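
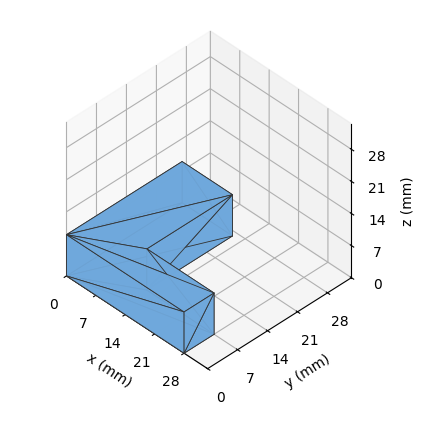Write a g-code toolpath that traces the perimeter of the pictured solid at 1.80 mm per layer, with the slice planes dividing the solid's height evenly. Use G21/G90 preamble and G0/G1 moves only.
Reading the render: the shape is an L-shaped prism: outer 28 × 27 mm, arm thicknesses ≈ 7 mm (horizontal) and 12 mm (vertical), extruded 9 mm in z (dimensions read to the nearest mm from the axis ticks). For the g-code, the solid's height is divided into equal slices at the stated Δz and each level perimeter traced with G1 moves after a G0 lift.

; perimeter-only toolpath
G21 ; units = mm
G90 ; absolute positioning
G28 ; home
; layer 1
G0 Z1.80
G0 X0.00 Y0.00
G1 X28.00 Y0.00
G1 X28.00 Y7.00
G1 X12.00 Y7.00
G1 X12.00 Y27.00
G1 X0.00 Y27.00
G1 X0.00 Y0.00
; layer 2
G0 Z3.60
G0 X0.00 Y0.00
G1 X28.00 Y0.00
G1 X28.00 Y7.00
G1 X12.00 Y7.00
G1 X12.00 Y27.00
G1 X0.00 Y27.00
G1 X0.00 Y0.00
; layer 3
G0 Z5.40
G0 X0.00 Y0.00
G1 X28.00 Y0.00
G1 X28.00 Y7.00
G1 X12.00 Y7.00
G1 X12.00 Y27.00
G1 X0.00 Y27.00
G1 X0.00 Y0.00
; layer 4
G0 Z7.20
G0 X0.00 Y0.00
G1 X28.00 Y0.00
G1 X28.00 Y7.00
G1 X12.00 Y7.00
G1 X12.00 Y27.00
G1 X0.00 Y27.00
G1 X0.00 Y0.00
; layer 5
G0 Z9.00
G0 X0.00 Y0.00
G1 X28.00 Y0.00
G1 X28.00 Y7.00
G1 X12.00 Y7.00
G1 X12.00 Y27.00
G1 X0.00 Y27.00
G1 X0.00 Y0.00
M2 ; end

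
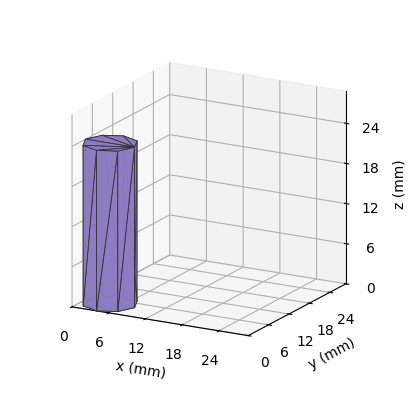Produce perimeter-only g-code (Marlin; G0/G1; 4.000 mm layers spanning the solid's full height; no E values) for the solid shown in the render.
Reading the render: the shape is a regular 8-sided prism (a cylinder approximated with 8 flat sides), circumscribed radius ≈ 4 mm, height ≈ 24 mm (dimensions read to the nearest mm from the axis ticks). For the g-code, the solid's height is divided into equal slices at the stated Δz and each level perimeter traced with G1 moves after a G0 lift.

; perimeter-only toolpath
G21 ; units = mm
G90 ; absolute positioning
G28 ; home
; layer 1
G0 Z4.000
G0 X8.000 Y4.000
G1 X6.828 Y6.828
G1 X4.000 Y8.000
G1 X1.172 Y6.828
G1 X0.000 Y4.000
G1 X1.172 Y1.172
G1 X4.000 Y0.000
G1 X6.828 Y1.172
G1 X8.000 Y4.000
; layer 2
G0 Z8.000
G0 X8.000 Y4.000
G1 X6.828 Y6.828
G1 X4.000 Y8.000
G1 X1.172 Y6.828
G1 X0.000 Y4.000
G1 X1.172 Y1.172
G1 X4.000 Y0.000
G1 X6.828 Y1.172
G1 X8.000 Y4.000
; layer 3
G0 Z12.000
G0 X8.000 Y4.000
G1 X6.828 Y6.828
G1 X4.000 Y8.000
G1 X1.172 Y6.828
G1 X0.000 Y4.000
G1 X1.172 Y1.172
G1 X4.000 Y0.000
G1 X6.828 Y1.172
G1 X8.000 Y4.000
; layer 4
G0 Z16.000
G0 X8.000 Y4.000
G1 X6.828 Y6.828
G1 X4.000 Y8.000
G1 X1.172 Y6.828
G1 X0.000 Y4.000
G1 X1.172 Y1.172
G1 X4.000 Y0.000
G1 X6.828 Y1.172
G1 X8.000 Y4.000
; layer 5
G0 Z20.000
G0 X8.000 Y4.000
G1 X6.828 Y6.828
G1 X4.000 Y8.000
G1 X1.172 Y6.828
G1 X0.000 Y4.000
G1 X1.172 Y1.172
G1 X4.000 Y0.000
G1 X6.828 Y1.172
G1 X8.000 Y4.000
; layer 6
G0 Z24.000
G0 X8.000 Y4.000
G1 X6.828 Y6.828
G1 X4.000 Y8.000
G1 X1.172 Y6.828
G1 X0.000 Y4.000
G1 X1.172 Y1.172
G1 X4.000 Y0.000
G1 X6.828 Y1.172
G1 X8.000 Y4.000
M2 ; end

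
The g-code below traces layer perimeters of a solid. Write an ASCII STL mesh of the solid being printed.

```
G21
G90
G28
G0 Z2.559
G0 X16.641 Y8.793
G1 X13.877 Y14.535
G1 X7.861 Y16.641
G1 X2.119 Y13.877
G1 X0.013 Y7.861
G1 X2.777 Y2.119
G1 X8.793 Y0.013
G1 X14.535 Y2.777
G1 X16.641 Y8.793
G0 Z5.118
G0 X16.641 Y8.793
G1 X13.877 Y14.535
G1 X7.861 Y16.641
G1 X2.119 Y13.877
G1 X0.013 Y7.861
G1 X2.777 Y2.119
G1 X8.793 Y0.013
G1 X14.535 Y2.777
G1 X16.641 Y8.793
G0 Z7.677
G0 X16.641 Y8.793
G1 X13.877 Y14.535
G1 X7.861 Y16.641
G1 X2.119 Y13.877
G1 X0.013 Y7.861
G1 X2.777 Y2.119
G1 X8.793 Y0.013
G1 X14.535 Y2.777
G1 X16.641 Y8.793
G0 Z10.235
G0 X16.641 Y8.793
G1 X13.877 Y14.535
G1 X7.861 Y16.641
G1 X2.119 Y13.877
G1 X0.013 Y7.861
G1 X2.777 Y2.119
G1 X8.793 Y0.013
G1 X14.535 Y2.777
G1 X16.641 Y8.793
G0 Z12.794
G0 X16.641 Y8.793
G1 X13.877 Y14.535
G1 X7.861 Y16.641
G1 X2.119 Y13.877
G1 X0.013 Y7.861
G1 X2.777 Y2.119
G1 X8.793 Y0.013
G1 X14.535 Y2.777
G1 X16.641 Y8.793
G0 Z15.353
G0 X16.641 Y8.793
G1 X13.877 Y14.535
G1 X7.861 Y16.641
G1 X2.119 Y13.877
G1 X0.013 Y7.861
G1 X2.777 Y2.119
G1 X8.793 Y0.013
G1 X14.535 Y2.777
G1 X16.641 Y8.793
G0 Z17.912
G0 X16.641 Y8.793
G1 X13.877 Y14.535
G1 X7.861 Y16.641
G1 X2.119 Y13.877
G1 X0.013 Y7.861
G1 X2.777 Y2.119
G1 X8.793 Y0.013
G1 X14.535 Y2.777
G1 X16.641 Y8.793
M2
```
solid part
  facet normal 0.0000 0.0000 -1.0000
    outer loop
      vertex 7.861 16.641 0.000
      vertex 13.877 14.535 0.000
      vertex 16.641 8.793 0.000
    endloop
  endfacet
  facet normal 0.0000 0.0000 -1.0000
    outer loop
      vertex 2.119 13.877 0.000
      vertex 7.861 16.641 0.000
      vertex 16.641 8.793 0.000
    endloop
  endfacet
  facet normal 0.0000 0.0000 -1.0000
    outer loop
      vertex 0.013 7.861 0.000
      vertex 2.119 13.877 0.000
      vertex 16.641 8.793 0.000
    endloop
  endfacet
  facet normal 0.0000 0.0000 -1.0000
    outer loop
      vertex 2.777 2.119 0.000
      vertex 0.013 7.861 0.000
      vertex 16.641 8.793 0.000
    endloop
  endfacet
  facet normal 0.0000 0.0000 -1.0000
    outer loop
      vertex 8.793 0.013 0.000
      vertex 2.777 2.119 0.000
      vertex 16.641 8.793 0.000
    endloop
  endfacet
  facet normal 0.0000 0.0000 -1.0000
    outer loop
      vertex 14.535 2.777 0.000
      vertex 8.793 0.013 0.000
      vertex 16.641 8.793 0.000
    endloop
  endfacet
  facet normal 0.0000 0.0000 1.0000
    outer loop
      vertex 16.641 8.793 17.912
      vertex 13.877 14.535 17.912
      vertex 7.861 16.641 17.912
    endloop
  endfacet
  facet normal 0.0000 0.0000 1.0000
    outer loop
      vertex 16.641 8.793 17.912
      vertex 7.861 16.641 17.912
      vertex 2.119 13.877 17.912
    endloop
  endfacet
  facet normal 0.0000 0.0000 1.0000
    outer loop
      vertex 16.641 8.793 17.912
      vertex 2.119 13.877 17.912
      vertex 0.013 7.861 17.912
    endloop
  endfacet
  facet normal 0.0000 0.0000 1.0000
    outer loop
      vertex 16.641 8.793 17.912
      vertex 0.013 7.861 17.912
      vertex 2.777 2.119 17.912
    endloop
  endfacet
  facet normal 0.0000 0.0000 1.0000
    outer loop
      vertex 16.641 8.793 17.912
      vertex 2.777 2.119 17.912
      vertex 8.793 0.013 17.912
    endloop
  endfacet
  facet normal 0.0000 0.0000 1.0000
    outer loop
      vertex 16.641 8.793 17.912
      vertex 8.793 0.013 17.912
      vertex 14.535 2.777 17.912
    endloop
  endfacet
  facet normal 0.9010 0.4337 0.0000
    outer loop
      vertex 16.641 8.793 0.000
      vertex 13.877 14.535 0.000
      vertex 13.877 14.535 17.912
    endloop
  endfacet
  facet normal 0.9010 0.4337 0.0000
    outer loop
      vertex 16.641 8.793 0.000
      vertex 13.877 14.535 17.912
      vertex 16.641 8.793 17.912
    endloop
  endfacet
  facet normal 0.3304 0.9438 0.0000
    outer loop
      vertex 13.877 14.535 0.000
      vertex 7.861 16.641 0.000
      vertex 7.861 16.641 17.912
    endloop
  endfacet
  facet normal 0.3304 0.9438 0.0000
    outer loop
      vertex 13.877 14.535 0.000
      vertex 7.861 16.641 17.912
      vertex 13.877 14.535 17.912
    endloop
  endfacet
  facet normal -0.4337 0.9010 0.0000
    outer loop
      vertex 7.861 16.641 0.000
      vertex 2.119 13.877 0.000
      vertex 2.119 13.877 17.912
    endloop
  endfacet
  facet normal -0.4337 0.9010 0.0000
    outer loop
      vertex 7.861 16.641 0.000
      vertex 2.119 13.877 17.912
      vertex 7.861 16.641 17.912
    endloop
  endfacet
  facet normal -0.9438 0.3304 0.0000
    outer loop
      vertex 2.119 13.877 0.000
      vertex 0.013 7.861 0.000
      vertex 0.013 7.861 17.912
    endloop
  endfacet
  facet normal -0.9438 0.3304 0.0000
    outer loop
      vertex 2.119 13.877 0.000
      vertex 0.013 7.861 17.912
      vertex 2.119 13.877 17.912
    endloop
  endfacet
  facet normal -0.9010 -0.4337 0.0000
    outer loop
      vertex 0.013 7.861 0.000
      vertex 2.777 2.119 0.000
      vertex 2.777 2.119 17.912
    endloop
  endfacet
  facet normal -0.9010 -0.4337 0.0000
    outer loop
      vertex 0.013 7.861 0.000
      vertex 2.777 2.119 17.912
      vertex 0.013 7.861 17.912
    endloop
  endfacet
  facet normal -0.3304 -0.9438 0.0000
    outer loop
      vertex 2.777 2.119 0.000
      vertex 8.793 0.013 0.000
      vertex 8.793 0.013 17.912
    endloop
  endfacet
  facet normal -0.3304 -0.9438 0.0000
    outer loop
      vertex 2.777 2.119 0.000
      vertex 8.793 0.013 17.912
      vertex 2.777 2.119 17.912
    endloop
  endfacet
  facet normal 0.4337 -0.9010 0.0000
    outer loop
      vertex 8.793 0.013 0.000
      vertex 14.535 2.777 0.000
      vertex 14.535 2.777 17.912
    endloop
  endfacet
  facet normal 0.4337 -0.9010 0.0000
    outer loop
      vertex 8.793 0.013 0.000
      vertex 14.535 2.777 17.912
      vertex 8.793 0.013 17.912
    endloop
  endfacet
  facet normal 0.9438 -0.3304 0.0000
    outer loop
      vertex 14.535 2.777 0.000
      vertex 16.641 8.793 0.000
      vertex 16.641 8.793 17.912
    endloop
  endfacet
  facet normal 0.9438 -0.3304 0.0000
    outer loop
      vertex 14.535 2.777 0.000
      vertex 16.641 8.793 17.912
      vertex 14.535 2.777 17.912
    endloop
  endfacet
endsolid part

The G0 Z moves step by Δz≈2.559 mm. Every layer's G1 loop is the same polygon, so the solid is a straight extrusion of it from z=0 to z≈17.9. Closing with flat bottom and top caps and triangulating gives 28 facets — a regular 8-sided prism (a cylinder approximated with 8 flat sides), circumscribed radius ≈ 8.33 mm, height ≈ 17.9 mm.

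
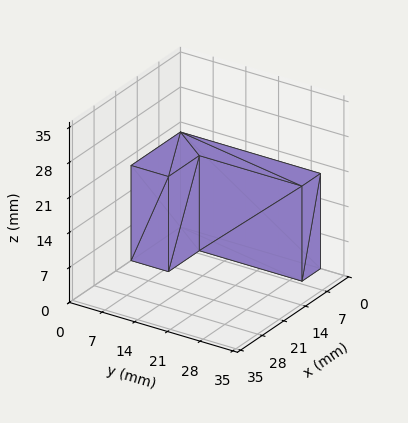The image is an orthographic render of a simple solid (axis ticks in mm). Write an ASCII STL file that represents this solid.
Reading the render: the shape is an L-shaped prism: outer 16 × 30 mm, arm thicknesses ≈ 8 mm (horizontal) and 6 mm (vertical), extruded 19 mm in z (dimensions read to the nearest mm from the axis ticks). For the STL, each face is triangulated and given an outward normal.

solid part
  facet normal 0.0000 0.0000 -1.0000
    outer loop
      vertex 16.00 8.00 0.00
      vertex 16.00 0.00 0.00
      vertex 0.00 0.00 0.00
    endloop
  endfacet
  facet normal 0.0000 0.0000 -1.0000
    outer loop
      vertex 6.00 8.00 0.00
      vertex 16.00 8.00 0.00
      vertex 0.00 0.00 0.00
    endloop
  endfacet
  facet normal 0.0000 0.0000 -1.0000
    outer loop
      vertex 6.00 30.00 0.00
      vertex 6.00 8.00 0.00
      vertex 0.00 0.00 0.00
    endloop
  endfacet
  facet normal 0.0000 0.0000 -1.0000
    outer loop
      vertex 0.00 30.00 0.00
      vertex 6.00 30.00 0.00
      vertex 0.00 0.00 0.00
    endloop
  endfacet
  facet normal 0.0000 0.0000 1.0000
    outer loop
      vertex 0.00 0.00 19.00
      vertex 16.00 0.00 19.00
      vertex 16.00 8.00 19.00
    endloop
  endfacet
  facet normal 0.0000 0.0000 1.0000
    outer loop
      vertex 0.00 0.00 19.00
      vertex 16.00 8.00 19.00
      vertex 6.00 8.00 19.00
    endloop
  endfacet
  facet normal 0.0000 0.0000 1.0000
    outer loop
      vertex 0.00 0.00 19.00
      vertex 6.00 8.00 19.00
      vertex 6.00 30.00 19.00
    endloop
  endfacet
  facet normal 0.0000 0.0000 1.0000
    outer loop
      vertex 0.00 0.00 19.00
      vertex 6.00 30.00 19.00
      vertex 0.00 30.00 19.00
    endloop
  endfacet
  facet normal 0.0000 -1.0000 0.0000
    outer loop
      vertex 0.00 0.00 0.00
      vertex 16.00 0.00 0.00
      vertex 16.00 0.00 19.00
    endloop
  endfacet
  facet normal 0.0000 -1.0000 0.0000
    outer loop
      vertex 0.00 0.00 0.00
      vertex 16.00 0.00 19.00
      vertex 0.00 0.00 19.00
    endloop
  endfacet
  facet normal 1.0000 0.0000 0.0000
    outer loop
      vertex 16.00 0.00 0.00
      vertex 16.00 8.00 0.00
      vertex 16.00 8.00 19.00
    endloop
  endfacet
  facet normal 1.0000 0.0000 0.0000
    outer loop
      vertex 16.00 0.00 0.00
      vertex 16.00 8.00 19.00
      vertex 16.00 0.00 19.00
    endloop
  endfacet
  facet normal 0.0000 1.0000 0.0000
    outer loop
      vertex 16.00 8.00 0.00
      vertex 6.00 8.00 0.00
      vertex 6.00 8.00 19.00
    endloop
  endfacet
  facet normal 0.0000 1.0000 0.0000
    outer loop
      vertex 16.00 8.00 0.00
      vertex 6.00 8.00 19.00
      vertex 16.00 8.00 19.00
    endloop
  endfacet
  facet normal 1.0000 0.0000 0.0000
    outer loop
      vertex 6.00 8.00 0.00
      vertex 6.00 30.00 0.00
      vertex 6.00 30.00 19.00
    endloop
  endfacet
  facet normal 1.0000 0.0000 0.0000
    outer loop
      vertex 6.00 8.00 0.00
      vertex 6.00 30.00 19.00
      vertex 6.00 8.00 19.00
    endloop
  endfacet
  facet normal 0.0000 1.0000 0.0000
    outer loop
      vertex 6.00 30.00 0.00
      vertex 0.00 30.00 0.00
      vertex 0.00 30.00 19.00
    endloop
  endfacet
  facet normal 0.0000 1.0000 0.0000
    outer loop
      vertex 6.00 30.00 0.00
      vertex 0.00 30.00 19.00
      vertex 6.00 30.00 19.00
    endloop
  endfacet
  facet normal -1.0000 0.0000 0.0000
    outer loop
      vertex 0.00 30.00 0.00
      vertex 0.00 0.00 0.00
      vertex 0.00 0.00 19.00
    endloop
  endfacet
  facet normal -1.0000 0.0000 0.0000
    outer loop
      vertex 0.00 30.00 0.00
      vertex 0.00 0.00 19.00
      vertex 0.00 30.00 19.00
    endloop
  endfacet
endsolid part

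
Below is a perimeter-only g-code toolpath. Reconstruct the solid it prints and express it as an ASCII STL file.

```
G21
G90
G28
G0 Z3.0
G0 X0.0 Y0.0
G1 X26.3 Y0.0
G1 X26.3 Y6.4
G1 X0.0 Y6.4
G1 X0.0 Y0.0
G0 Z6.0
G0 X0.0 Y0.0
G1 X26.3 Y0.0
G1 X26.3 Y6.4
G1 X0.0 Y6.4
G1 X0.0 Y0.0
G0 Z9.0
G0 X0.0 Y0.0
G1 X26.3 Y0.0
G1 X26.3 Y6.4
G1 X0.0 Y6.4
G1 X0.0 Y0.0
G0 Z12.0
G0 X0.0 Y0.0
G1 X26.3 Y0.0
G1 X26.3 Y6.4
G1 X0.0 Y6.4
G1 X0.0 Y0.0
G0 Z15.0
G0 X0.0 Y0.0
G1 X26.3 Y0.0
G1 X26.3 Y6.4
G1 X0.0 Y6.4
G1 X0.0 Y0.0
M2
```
solid part
  facet normal 0.0000 0.0000 -1.0000
    outer loop
      vertex 26.3 6.4 0.0
      vertex 26.3 0.0 0.0
      vertex 0.0 0.0 0.0
    endloop
  endfacet
  facet normal 0.0000 0.0000 -1.0000
    outer loop
      vertex 0.0 6.4 0.0
      vertex 26.3 6.4 0.0
      vertex 0.0 0.0 0.0
    endloop
  endfacet
  facet normal 0.0000 0.0000 1.0000
    outer loop
      vertex 0.0 0.0 15.0
      vertex 26.3 0.0 15.0
      vertex 26.3 6.4 15.0
    endloop
  endfacet
  facet normal 0.0000 0.0000 1.0000
    outer loop
      vertex 0.0 0.0 15.0
      vertex 26.3 6.4 15.0
      vertex 0.0 6.4 15.0
    endloop
  endfacet
  facet normal 0.0000 -1.0000 0.0000
    outer loop
      vertex 0.0 0.0 0.0
      vertex 26.3 0.0 0.0
      vertex 26.3 0.0 15.0
    endloop
  endfacet
  facet normal 0.0000 -1.0000 0.0000
    outer loop
      vertex 0.0 0.0 0.0
      vertex 26.3 0.0 15.0
      vertex 0.0 0.0 15.0
    endloop
  endfacet
  facet normal 0.0000 1.0000 0.0000
    outer loop
      vertex 26.3 6.4 15.0
      vertex 26.3 6.4 0.0
      vertex 0.0 6.4 0.0
    endloop
  endfacet
  facet normal 0.0000 1.0000 0.0000
    outer loop
      vertex 0.0 6.4 15.0
      vertex 26.3 6.4 15.0
      vertex 0.0 6.4 0.0
    endloop
  endfacet
  facet normal -1.0000 0.0000 0.0000
    outer loop
      vertex 0.0 6.4 15.0
      vertex 0.0 6.4 0.0
      vertex 0.0 0.0 0.0
    endloop
  endfacet
  facet normal -1.0000 0.0000 0.0000
    outer loop
      vertex 0.0 0.0 15.0
      vertex 0.0 6.4 15.0
      vertex 0.0 0.0 0.0
    endloop
  endfacet
  facet normal 1.0000 0.0000 0.0000
    outer loop
      vertex 26.3 0.0 0.0
      vertex 26.3 6.4 0.0
      vertex 26.3 6.4 15.0
    endloop
  endfacet
  facet normal 1.0000 0.0000 0.0000
    outer loop
      vertex 26.3 0.0 0.0
      vertex 26.3 6.4 15.0
      vertex 26.3 0.0 15.0
    endloop
  endfacet
endsolid part

The G0 Z moves step by Δz≈3.0 mm. Every layer's G1 loop is the same polygon, so the solid is a straight extrusion of it from z=0 to z≈15. Closing with flat bottom and top caps and triangulating gives 12 facets — a rectangular box, roughly 26.3 × 6.4 mm footprint and 15 mm tall.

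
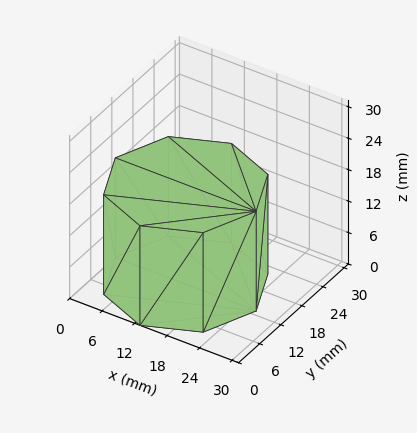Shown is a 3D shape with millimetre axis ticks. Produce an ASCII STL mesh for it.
Reading the render: the shape is a regular 8-sided prism (a cylinder approximated with 8 flat sides), circumscribed radius ≈ 13 mm, height ≈ 19 mm (dimensions read to the nearest mm from the axis ticks). For the STL, each face is triangulated and given an outward normal.

solid part
  facet normal 0.0000 0.0000 -1.0000
    outer loop
      vertex 13.000 26.000 0.000
      vertex 22.192 22.192 0.000
      vertex 26.000 13.000 0.000
    endloop
  endfacet
  facet normal 0.0000 0.0000 -1.0000
    outer loop
      vertex 3.808 22.192 0.000
      vertex 13.000 26.000 0.000
      vertex 26.000 13.000 0.000
    endloop
  endfacet
  facet normal 0.0000 0.0000 -1.0000
    outer loop
      vertex 0.000 13.000 0.000
      vertex 3.808 22.192 0.000
      vertex 26.000 13.000 0.000
    endloop
  endfacet
  facet normal 0.0000 0.0000 -1.0000
    outer loop
      vertex 3.808 3.808 0.000
      vertex 0.000 13.000 0.000
      vertex 26.000 13.000 0.000
    endloop
  endfacet
  facet normal 0.0000 0.0000 -1.0000
    outer loop
      vertex 13.000 0.000 0.000
      vertex 3.808 3.808 0.000
      vertex 26.000 13.000 0.000
    endloop
  endfacet
  facet normal 0.0000 0.0000 -1.0000
    outer loop
      vertex 22.192 3.808 0.000
      vertex 13.000 0.000 0.000
      vertex 26.000 13.000 0.000
    endloop
  endfacet
  facet normal 0.0000 0.0000 1.0000
    outer loop
      vertex 26.000 13.000 19.000
      vertex 22.192 22.192 19.000
      vertex 13.000 26.000 19.000
    endloop
  endfacet
  facet normal 0.0000 0.0000 1.0000
    outer loop
      vertex 26.000 13.000 19.000
      vertex 13.000 26.000 19.000
      vertex 3.808 22.192 19.000
    endloop
  endfacet
  facet normal 0.0000 0.0000 1.0000
    outer loop
      vertex 26.000 13.000 19.000
      vertex 3.808 22.192 19.000
      vertex 0.000 13.000 19.000
    endloop
  endfacet
  facet normal 0.0000 0.0000 1.0000
    outer loop
      vertex 26.000 13.000 19.000
      vertex 0.000 13.000 19.000
      vertex 3.808 3.808 19.000
    endloop
  endfacet
  facet normal 0.0000 0.0000 1.0000
    outer loop
      vertex 26.000 13.000 19.000
      vertex 3.808 3.808 19.000
      vertex 13.000 0.000 19.000
    endloop
  endfacet
  facet normal 0.0000 0.0000 1.0000
    outer loop
      vertex 26.000 13.000 19.000
      vertex 13.000 0.000 19.000
      vertex 22.192 3.808 19.000
    endloop
  endfacet
  facet normal 0.9239 0.3827 0.0000
    outer loop
      vertex 26.000 13.000 0.000
      vertex 22.192 22.192 0.000
      vertex 22.192 22.192 19.000
    endloop
  endfacet
  facet normal 0.9239 0.3827 0.0000
    outer loop
      vertex 26.000 13.000 0.000
      vertex 22.192 22.192 19.000
      vertex 26.000 13.000 19.000
    endloop
  endfacet
  facet normal 0.3827 0.9239 0.0000
    outer loop
      vertex 22.192 22.192 0.000
      vertex 13.000 26.000 0.000
      vertex 13.000 26.000 19.000
    endloop
  endfacet
  facet normal 0.3827 0.9239 0.0000
    outer loop
      vertex 22.192 22.192 0.000
      vertex 13.000 26.000 19.000
      vertex 22.192 22.192 19.000
    endloop
  endfacet
  facet normal -0.3827 0.9239 0.0000
    outer loop
      vertex 13.000 26.000 0.000
      vertex 3.808 22.192 0.000
      vertex 3.808 22.192 19.000
    endloop
  endfacet
  facet normal -0.3827 0.9239 0.0000
    outer loop
      vertex 13.000 26.000 0.000
      vertex 3.808 22.192 19.000
      vertex 13.000 26.000 19.000
    endloop
  endfacet
  facet normal -0.9239 0.3827 0.0000
    outer loop
      vertex 3.808 22.192 0.000
      vertex 0.000 13.000 0.000
      vertex 0.000 13.000 19.000
    endloop
  endfacet
  facet normal -0.9239 0.3827 0.0000
    outer loop
      vertex 3.808 22.192 0.000
      vertex 0.000 13.000 19.000
      vertex 3.808 22.192 19.000
    endloop
  endfacet
  facet normal -0.9239 -0.3827 0.0000
    outer loop
      vertex 0.000 13.000 0.000
      vertex 3.808 3.808 0.000
      vertex 3.808 3.808 19.000
    endloop
  endfacet
  facet normal -0.9239 -0.3827 0.0000
    outer loop
      vertex 0.000 13.000 0.000
      vertex 3.808 3.808 19.000
      vertex 0.000 13.000 19.000
    endloop
  endfacet
  facet normal -0.3827 -0.9239 0.0000
    outer loop
      vertex 3.808 3.808 0.000
      vertex 13.000 0.000 0.000
      vertex 13.000 0.000 19.000
    endloop
  endfacet
  facet normal -0.3827 -0.9239 0.0000
    outer loop
      vertex 3.808 3.808 0.000
      vertex 13.000 0.000 19.000
      vertex 3.808 3.808 19.000
    endloop
  endfacet
  facet normal 0.3827 -0.9239 0.0000
    outer loop
      vertex 13.000 0.000 0.000
      vertex 22.192 3.808 0.000
      vertex 22.192 3.808 19.000
    endloop
  endfacet
  facet normal 0.3827 -0.9239 0.0000
    outer loop
      vertex 13.000 0.000 0.000
      vertex 22.192 3.808 19.000
      vertex 13.000 0.000 19.000
    endloop
  endfacet
  facet normal 0.9239 -0.3827 0.0000
    outer loop
      vertex 22.192 3.808 0.000
      vertex 26.000 13.000 0.000
      vertex 26.000 13.000 19.000
    endloop
  endfacet
  facet normal 0.9239 -0.3827 0.0000
    outer loop
      vertex 22.192 3.808 0.000
      vertex 26.000 13.000 19.000
      vertex 22.192 3.808 19.000
    endloop
  endfacet
endsolid part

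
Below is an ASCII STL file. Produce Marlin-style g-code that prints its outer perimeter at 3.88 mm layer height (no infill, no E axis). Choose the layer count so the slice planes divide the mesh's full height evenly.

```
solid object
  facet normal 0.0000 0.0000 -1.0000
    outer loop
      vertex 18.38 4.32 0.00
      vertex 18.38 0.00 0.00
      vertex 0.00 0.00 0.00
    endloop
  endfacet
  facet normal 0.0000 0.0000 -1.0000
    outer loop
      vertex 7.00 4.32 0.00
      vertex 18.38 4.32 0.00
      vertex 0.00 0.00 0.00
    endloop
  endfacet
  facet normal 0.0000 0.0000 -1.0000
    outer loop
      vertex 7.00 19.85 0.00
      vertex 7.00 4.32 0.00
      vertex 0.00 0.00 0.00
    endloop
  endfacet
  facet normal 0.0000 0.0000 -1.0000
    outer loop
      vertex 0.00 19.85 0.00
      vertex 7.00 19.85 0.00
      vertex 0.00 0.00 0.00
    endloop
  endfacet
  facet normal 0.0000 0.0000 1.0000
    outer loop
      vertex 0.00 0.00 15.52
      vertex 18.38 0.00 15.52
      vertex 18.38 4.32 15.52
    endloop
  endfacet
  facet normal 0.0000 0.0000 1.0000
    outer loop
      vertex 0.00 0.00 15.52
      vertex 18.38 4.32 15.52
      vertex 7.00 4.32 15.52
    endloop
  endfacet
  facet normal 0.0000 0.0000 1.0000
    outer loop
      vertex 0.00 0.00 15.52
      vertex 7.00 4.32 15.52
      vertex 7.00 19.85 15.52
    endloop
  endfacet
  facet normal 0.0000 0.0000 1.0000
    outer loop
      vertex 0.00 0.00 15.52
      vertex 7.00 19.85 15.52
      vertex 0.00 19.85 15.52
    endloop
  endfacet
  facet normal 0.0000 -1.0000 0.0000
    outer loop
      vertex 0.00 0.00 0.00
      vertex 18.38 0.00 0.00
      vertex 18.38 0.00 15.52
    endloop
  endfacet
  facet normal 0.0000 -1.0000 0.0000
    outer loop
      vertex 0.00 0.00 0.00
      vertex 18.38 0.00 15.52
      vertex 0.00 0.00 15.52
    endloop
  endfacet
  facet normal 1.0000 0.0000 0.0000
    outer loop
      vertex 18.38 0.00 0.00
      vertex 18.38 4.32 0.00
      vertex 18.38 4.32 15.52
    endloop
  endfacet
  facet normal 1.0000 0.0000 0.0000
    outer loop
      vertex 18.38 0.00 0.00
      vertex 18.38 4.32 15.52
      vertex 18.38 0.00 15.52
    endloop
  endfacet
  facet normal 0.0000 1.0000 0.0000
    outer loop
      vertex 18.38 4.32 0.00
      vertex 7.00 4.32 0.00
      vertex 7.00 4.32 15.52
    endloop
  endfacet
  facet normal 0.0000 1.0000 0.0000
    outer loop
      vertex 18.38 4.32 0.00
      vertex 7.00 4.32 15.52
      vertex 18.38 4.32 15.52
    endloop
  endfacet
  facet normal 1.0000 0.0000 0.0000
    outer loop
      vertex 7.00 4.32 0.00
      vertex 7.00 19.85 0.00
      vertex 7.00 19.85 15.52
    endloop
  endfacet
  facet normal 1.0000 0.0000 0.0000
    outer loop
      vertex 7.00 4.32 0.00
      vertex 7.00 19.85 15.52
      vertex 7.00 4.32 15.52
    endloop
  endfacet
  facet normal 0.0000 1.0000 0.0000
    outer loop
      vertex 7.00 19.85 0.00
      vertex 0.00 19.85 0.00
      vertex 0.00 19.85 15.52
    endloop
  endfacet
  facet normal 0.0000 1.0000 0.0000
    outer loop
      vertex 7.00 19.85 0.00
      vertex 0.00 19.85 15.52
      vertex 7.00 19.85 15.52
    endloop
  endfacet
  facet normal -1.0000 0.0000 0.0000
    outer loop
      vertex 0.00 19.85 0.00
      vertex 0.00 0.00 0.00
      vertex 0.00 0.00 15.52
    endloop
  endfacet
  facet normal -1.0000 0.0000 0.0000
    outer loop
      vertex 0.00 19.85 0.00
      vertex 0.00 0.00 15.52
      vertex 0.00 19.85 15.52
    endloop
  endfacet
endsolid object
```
; perimeter-only toolpath
G21 ; units = mm
G90 ; absolute positioning
G28 ; home
; layer 1
G0 Z3.88
G0 X0.00 Y0.00
G1 X18.38 Y0.00
G1 X18.38 Y4.32
G1 X7.00 Y4.32
G1 X7.00 Y19.85
G1 X0.00 Y19.85
G1 X0.00 Y0.00
; layer 2
G0 Z7.76
G0 X0.00 Y0.00
G1 X18.38 Y0.00
G1 X18.38 Y4.32
G1 X7.00 Y4.32
G1 X7.00 Y19.85
G1 X0.00 Y19.85
G1 X0.00 Y0.00
; layer 3
G0 Z11.64
G0 X0.00 Y0.00
G1 X18.38 Y0.00
G1 X18.38 Y4.32
G1 X7.00 Y4.32
G1 X7.00 Y19.85
G1 X0.00 Y19.85
G1 X0.00 Y0.00
; layer 4
G0 Z15.52
G0 X0.00 Y0.00
G1 X18.38 Y0.00
G1 X18.38 Y4.32
G1 X7.00 Y4.32
G1 X7.00 Y19.85
G1 X0.00 Y19.85
G1 X0.00 Y0.00
M2 ; end

The solid is an L-shaped prism: outer 18.4 × 19.9 mm, arm thicknesses ≈ 4.32 mm (horizontal) and 7 mm (vertical), extruded 15.5 mm in z. Slicing at Δz = 3.88 mm — 4 equal slices spanning the solid's height, so layer i sits at z = i·h/4 — gives 4 non-empty perimeters. Each is a 6-segment closed polygon; G0 lifts to the layer z and rapids to the start vertex, then G1 traces the edges.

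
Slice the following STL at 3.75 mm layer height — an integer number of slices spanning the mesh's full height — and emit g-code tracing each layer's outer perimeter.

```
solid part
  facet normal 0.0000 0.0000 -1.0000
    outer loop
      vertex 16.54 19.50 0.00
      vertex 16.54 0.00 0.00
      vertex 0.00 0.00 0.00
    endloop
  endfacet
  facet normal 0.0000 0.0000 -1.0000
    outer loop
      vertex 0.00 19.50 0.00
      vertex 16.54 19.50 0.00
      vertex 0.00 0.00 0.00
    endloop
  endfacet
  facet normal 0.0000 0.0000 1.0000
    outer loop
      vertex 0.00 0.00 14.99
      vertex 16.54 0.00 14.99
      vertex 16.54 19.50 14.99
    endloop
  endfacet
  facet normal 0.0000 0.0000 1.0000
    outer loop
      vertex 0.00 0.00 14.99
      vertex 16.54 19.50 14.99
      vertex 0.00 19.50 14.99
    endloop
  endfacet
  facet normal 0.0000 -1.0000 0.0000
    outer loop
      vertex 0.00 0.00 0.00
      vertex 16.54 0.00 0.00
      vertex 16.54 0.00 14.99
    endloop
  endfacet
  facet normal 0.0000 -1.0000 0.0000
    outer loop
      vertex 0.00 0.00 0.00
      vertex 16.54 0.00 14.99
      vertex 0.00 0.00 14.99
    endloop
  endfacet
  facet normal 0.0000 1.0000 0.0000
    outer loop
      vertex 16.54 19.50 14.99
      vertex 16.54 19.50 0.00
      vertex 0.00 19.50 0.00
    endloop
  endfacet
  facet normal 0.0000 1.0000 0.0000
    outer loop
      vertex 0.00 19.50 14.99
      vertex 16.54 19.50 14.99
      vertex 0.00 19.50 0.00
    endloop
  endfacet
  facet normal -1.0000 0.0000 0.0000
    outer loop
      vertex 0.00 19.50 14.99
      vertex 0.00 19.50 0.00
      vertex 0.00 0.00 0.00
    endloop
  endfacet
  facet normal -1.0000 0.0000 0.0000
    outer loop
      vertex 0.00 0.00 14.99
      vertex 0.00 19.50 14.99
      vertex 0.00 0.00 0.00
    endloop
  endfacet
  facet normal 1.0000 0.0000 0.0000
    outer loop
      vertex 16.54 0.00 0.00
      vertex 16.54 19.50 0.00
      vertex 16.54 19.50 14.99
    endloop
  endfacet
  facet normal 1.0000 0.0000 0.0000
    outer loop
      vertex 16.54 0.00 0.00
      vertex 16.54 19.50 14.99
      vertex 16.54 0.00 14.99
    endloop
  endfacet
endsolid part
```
; perimeter-only toolpath
G21 ; units = mm
G90 ; absolute positioning
G28 ; home
; layer 1
G0 Z3.75
G0 X0.00 Y0.00
G1 X16.54 Y0.00
G1 X16.54 Y19.50
G1 X0.00 Y19.50
G1 X0.00 Y0.00
; layer 2
G0 Z7.50
G0 X0.00 Y0.00
G1 X16.54 Y0.00
G1 X16.54 Y19.50
G1 X0.00 Y19.50
G1 X0.00 Y0.00
; layer 3
G0 Z11.24
G0 X0.00 Y0.00
G1 X16.54 Y0.00
G1 X16.54 Y19.50
G1 X0.00 Y19.50
G1 X0.00 Y0.00
; layer 4
G0 Z14.99
G0 X0.00 Y0.00
G1 X16.54 Y0.00
G1 X16.54 Y19.50
G1 X0.00 Y19.50
G1 X0.00 Y0.00
M2 ; end

The solid is a rectangular box, roughly 16.5 × 19.5 mm footprint and 15 mm tall. Slicing at Δz = 3.75 mm — 4 equal slices spanning the solid's height, so layer i sits at z = i·h/4 — gives 4 non-empty perimeters. Each is a 4-segment closed polygon; G0 lifts to the layer z and rapids to the start vertex, then G1 traces the edges.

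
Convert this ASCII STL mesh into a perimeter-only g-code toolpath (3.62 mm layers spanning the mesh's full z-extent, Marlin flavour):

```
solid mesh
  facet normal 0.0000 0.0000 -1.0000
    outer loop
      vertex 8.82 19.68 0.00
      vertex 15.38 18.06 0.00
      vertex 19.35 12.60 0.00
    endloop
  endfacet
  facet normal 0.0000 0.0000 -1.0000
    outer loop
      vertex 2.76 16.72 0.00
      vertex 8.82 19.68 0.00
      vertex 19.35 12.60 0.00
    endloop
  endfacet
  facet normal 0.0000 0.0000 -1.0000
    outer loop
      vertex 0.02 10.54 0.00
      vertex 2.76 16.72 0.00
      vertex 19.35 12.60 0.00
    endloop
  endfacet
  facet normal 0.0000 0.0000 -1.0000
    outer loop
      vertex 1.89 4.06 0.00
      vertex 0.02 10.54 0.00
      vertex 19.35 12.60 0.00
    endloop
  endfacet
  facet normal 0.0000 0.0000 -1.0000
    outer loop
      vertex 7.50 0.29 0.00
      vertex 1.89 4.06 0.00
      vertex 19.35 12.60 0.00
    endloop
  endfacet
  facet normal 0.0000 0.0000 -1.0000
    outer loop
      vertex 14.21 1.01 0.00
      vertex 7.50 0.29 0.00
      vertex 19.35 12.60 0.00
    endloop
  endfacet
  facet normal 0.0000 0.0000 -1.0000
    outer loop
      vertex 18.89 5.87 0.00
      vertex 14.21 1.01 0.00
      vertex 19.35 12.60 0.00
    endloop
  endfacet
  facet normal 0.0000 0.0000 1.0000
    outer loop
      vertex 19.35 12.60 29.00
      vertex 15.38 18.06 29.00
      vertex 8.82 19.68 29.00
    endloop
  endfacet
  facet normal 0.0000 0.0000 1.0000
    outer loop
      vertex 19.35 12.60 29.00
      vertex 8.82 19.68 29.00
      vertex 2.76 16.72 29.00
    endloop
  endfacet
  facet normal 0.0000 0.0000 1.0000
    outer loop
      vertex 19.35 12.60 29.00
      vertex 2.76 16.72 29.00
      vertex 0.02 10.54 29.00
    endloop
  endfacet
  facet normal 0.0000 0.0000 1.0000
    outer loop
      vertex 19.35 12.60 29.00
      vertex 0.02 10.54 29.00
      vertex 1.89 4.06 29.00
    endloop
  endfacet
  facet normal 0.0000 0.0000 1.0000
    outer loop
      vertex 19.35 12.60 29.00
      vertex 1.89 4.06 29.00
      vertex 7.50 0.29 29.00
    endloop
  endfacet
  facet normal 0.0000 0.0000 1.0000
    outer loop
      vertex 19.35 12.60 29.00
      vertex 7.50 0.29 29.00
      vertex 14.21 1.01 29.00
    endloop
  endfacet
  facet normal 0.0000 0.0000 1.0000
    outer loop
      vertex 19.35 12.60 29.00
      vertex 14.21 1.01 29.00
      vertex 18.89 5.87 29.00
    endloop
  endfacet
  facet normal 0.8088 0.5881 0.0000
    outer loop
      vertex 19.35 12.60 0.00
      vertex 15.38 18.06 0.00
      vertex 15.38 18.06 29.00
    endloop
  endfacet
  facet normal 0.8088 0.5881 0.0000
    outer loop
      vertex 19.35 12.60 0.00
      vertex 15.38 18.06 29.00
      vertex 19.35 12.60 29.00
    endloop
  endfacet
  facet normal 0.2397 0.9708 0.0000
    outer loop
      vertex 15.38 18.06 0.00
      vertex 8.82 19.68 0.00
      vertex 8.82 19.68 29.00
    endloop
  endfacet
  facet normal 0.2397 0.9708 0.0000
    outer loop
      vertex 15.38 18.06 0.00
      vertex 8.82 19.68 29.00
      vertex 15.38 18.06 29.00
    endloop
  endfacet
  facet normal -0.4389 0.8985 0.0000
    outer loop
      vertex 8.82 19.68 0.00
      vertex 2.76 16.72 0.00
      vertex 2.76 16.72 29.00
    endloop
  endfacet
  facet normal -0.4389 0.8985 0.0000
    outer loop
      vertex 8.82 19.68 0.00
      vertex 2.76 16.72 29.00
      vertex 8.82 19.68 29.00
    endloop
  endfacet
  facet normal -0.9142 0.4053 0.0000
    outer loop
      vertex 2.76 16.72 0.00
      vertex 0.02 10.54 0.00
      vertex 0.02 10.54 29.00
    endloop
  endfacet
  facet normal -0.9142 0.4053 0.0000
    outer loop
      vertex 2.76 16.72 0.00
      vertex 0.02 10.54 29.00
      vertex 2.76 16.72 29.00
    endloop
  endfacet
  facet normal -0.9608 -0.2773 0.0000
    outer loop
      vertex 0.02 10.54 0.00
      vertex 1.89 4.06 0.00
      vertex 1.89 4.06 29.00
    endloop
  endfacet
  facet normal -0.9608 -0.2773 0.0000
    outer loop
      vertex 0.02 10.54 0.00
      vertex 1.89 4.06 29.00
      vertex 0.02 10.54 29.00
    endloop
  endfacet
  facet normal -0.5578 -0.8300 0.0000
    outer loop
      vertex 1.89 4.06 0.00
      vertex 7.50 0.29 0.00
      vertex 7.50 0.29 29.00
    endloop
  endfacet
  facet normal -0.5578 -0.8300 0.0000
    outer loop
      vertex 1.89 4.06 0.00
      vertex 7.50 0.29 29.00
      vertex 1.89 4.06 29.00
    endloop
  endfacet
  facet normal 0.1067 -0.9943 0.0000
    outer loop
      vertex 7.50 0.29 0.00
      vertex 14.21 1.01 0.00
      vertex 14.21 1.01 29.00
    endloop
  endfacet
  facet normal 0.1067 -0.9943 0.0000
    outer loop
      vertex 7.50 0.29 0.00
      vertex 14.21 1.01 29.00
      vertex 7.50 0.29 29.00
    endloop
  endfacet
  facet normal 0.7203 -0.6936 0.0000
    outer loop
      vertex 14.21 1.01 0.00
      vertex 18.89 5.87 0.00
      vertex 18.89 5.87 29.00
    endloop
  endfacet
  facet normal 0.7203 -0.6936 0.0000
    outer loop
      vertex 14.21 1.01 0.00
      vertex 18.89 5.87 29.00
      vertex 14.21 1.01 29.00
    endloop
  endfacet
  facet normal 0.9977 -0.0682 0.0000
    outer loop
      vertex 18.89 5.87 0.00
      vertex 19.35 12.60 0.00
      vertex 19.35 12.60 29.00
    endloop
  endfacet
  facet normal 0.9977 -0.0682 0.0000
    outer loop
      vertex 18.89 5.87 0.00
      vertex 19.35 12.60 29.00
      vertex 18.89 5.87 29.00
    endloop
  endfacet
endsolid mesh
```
; perimeter-only toolpath
G21 ; units = mm
G90 ; absolute positioning
G28 ; home
; layer 1
G0 Z3.62
G0 X19.35 Y12.60
G1 X15.38 Y18.06
G1 X8.82 Y19.68
G1 X2.76 Y16.72
G1 X0.02 Y10.54
G1 X1.89 Y4.06
G1 X7.50 Y0.29
G1 X14.21 Y1.01
G1 X18.89 Y5.87
G1 X19.35 Y12.60
; layer 2
G0 Z7.25
G0 X19.35 Y12.60
G1 X15.38 Y18.06
G1 X8.82 Y19.68
G1 X2.76 Y16.72
G1 X0.02 Y10.54
G1 X1.89 Y4.06
G1 X7.50 Y0.29
G1 X14.21 Y1.01
G1 X18.89 Y5.87
G1 X19.35 Y12.60
; layer 3
G0 Z10.88
G0 X19.35 Y12.60
G1 X15.38 Y18.06
G1 X8.82 Y19.68
G1 X2.76 Y16.72
G1 X0.02 Y10.54
G1 X1.89 Y4.06
G1 X7.50 Y0.29
G1 X14.21 Y1.01
G1 X18.89 Y5.87
G1 X19.35 Y12.60
; layer 4
G0 Z14.50
G0 X19.35 Y12.60
G1 X15.38 Y18.06
G1 X8.82 Y19.68
G1 X2.76 Y16.72
G1 X0.02 Y10.54
G1 X1.89 Y4.06
G1 X7.50 Y0.29
G1 X14.21 Y1.01
G1 X18.89 Y5.87
G1 X19.35 Y12.60
; layer 5
G0 Z18.12
G0 X19.35 Y12.60
G1 X15.38 Y18.06
G1 X8.82 Y19.68
G1 X2.76 Y16.72
G1 X0.02 Y10.54
G1 X1.89 Y4.06
G1 X7.50 Y0.29
G1 X14.21 Y1.01
G1 X18.89 Y5.87
G1 X19.35 Y12.60
; layer 6
G0 Z21.75
G0 X19.35 Y12.60
G1 X15.38 Y18.06
G1 X8.82 Y19.68
G1 X2.76 Y16.72
G1 X0.02 Y10.54
G1 X1.89 Y4.06
G1 X7.50 Y0.29
G1 X14.21 Y1.01
G1 X18.89 Y5.87
G1 X19.35 Y12.60
; layer 7
G0 Z25.38
G0 X19.35 Y12.60
G1 X15.38 Y18.06
G1 X8.82 Y19.68
G1 X2.76 Y16.72
G1 X0.02 Y10.54
G1 X1.89 Y4.06
G1 X7.50 Y0.29
G1 X14.21 Y1.01
G1 X18.89 Y5.87
G1 X19.35 Y12.60
; layer 8
G0 Z29.00
G0 X19.35 Y12.60
G1 X15.38 Y18.06
G1 X8.82 Y19.68
G1 X2.76 Y16.72
G1 X0.02 Y10.54
G1 X1.89 Y4.06
G1 X7.50 Y0.29
G1 X14.21 Y1.01
G1 X18.89 Y5.87
G1 X19.35 Y12.60
M2 ; end

The solid is a regular 9-sided prism (a cylinder approximated with 9 flat sides), circumscribed radius ≈ 9.87 mm, height ≈ 29 mm. Slicing at Δz = 3.62 mm — 8 equal slices spanning the solid's height, so layer i sits at z = i·h/8 — gives 8 non-empty perimeters. Each is a 9-segment closed polygon; G0 lifts to the layer z and rapids to the start vertex, then G1 traces the edges.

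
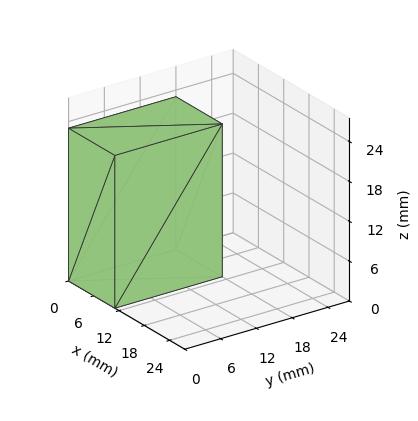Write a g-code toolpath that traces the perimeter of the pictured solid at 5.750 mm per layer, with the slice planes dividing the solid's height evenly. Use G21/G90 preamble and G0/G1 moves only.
Reading the render: the shape is a rectangular box, roughly 11 × 18 mm footprint and 23 mm tall (dimensions read to the nearest mm from the axis ticks). For the g-code, the solid's height is divided into equal slices at the stated Δz and each level perimeter traced with G1 moves after a G0 lift.

; perimeter-only toolpath
G21 ; units = mm
G90 ; absolute positioning
G28 ; home
; layer 1
G0 Z5.750
G0 X0.000 Y0.000
G1 X11.000 Y0.000
G1 X11.000 Y18.000
G1 X0.000 Y18.000
G1 X0.000 Y0.000
; layer 2
G0 Z11.500
G0 X0.000 Y0.000
G1 X11.000 Y0.000
G1 X11.000 Y18.000
G1 X0.000 Y18.000
G1 X0.000 Y0.000
; layer 3
G0 Z17.250
G0 X0.000 Y0.000
G1 X11.000 Y0.000
G1 X11.000 Y18.000
G1 X0.000 Y18.000
G1 X0.000 Y0.000
; layer 4
G0 Z23.000
G0 X0.000 Y0.000
G1 X11.000 Y0.000
G1 X11.000 Y18.000
G1 X0.000 Y18.000
G1 X0.000 Y0.000
M2 ; end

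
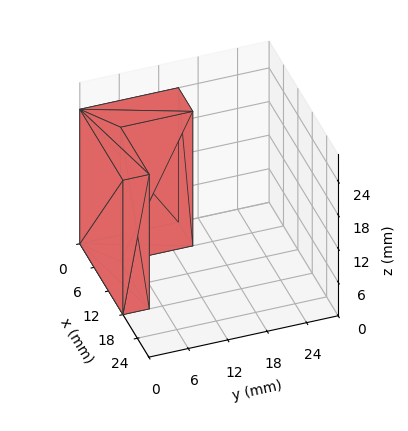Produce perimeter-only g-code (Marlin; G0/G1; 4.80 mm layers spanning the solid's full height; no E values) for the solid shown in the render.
Reading the render: the shape is an L-shaped prism: outer 18 × 15 mm, arm thicknesses ≈ 4 mm (horizontal) and 6 mm (vertical), extruded 24 mm in z (dimensions read to the nearest mm from the axis ticks). For the g-code, the solid's height is divided into equal slices at the stated Δz and each level perimeter traced with G1 moves after a G0 lift.

; perimeter-only toolpath
G21 ; units = mm
G90 ; absolute positioning
G28 ; home
; layer 1
G0 Z4.80
G0 X0.00 Y0.00
G1 X18.00 Y0.00
G1 X18.00 Y4.00
G1 X6.00 Y4.00
G1 X6.00 Y15.00
G1 X0.00 Y15.00
G1 X0.00 Y0.00
; layer 2
G0 Z9.60
G0 X0.00 Y0.00
G1 X18.00 Y0.00
G1 X18.00 Y4.00
G1 X6.00 Y4.00
G1 X6.00 Y15.00
G1 X0.00 Y15.00
G1 X0.00 Y0.00
; layer 3
G0 Z14.40
G0 X0.00 Y0.00
G1 X18.00 Y0.00
G1 X18.00 Y4.00
G1 X6.00 Y4.00
G1 X6.00 Y15.00
G1 X0.00 Y15.00
G1 X0.00 Y0.00
; layer 4
G0 Z19.20
G0 X0.00 Y0.00
G1 X18.00 Y0.00
G1 X18.00 Y4.00
G1 X6.00 Y4.00
G1 X6.00 Y15.00
G1 X0.00 Y15.00
G1 X0.00 Y0.00
; layer 5
G0 Z24.00
G0 X0.00 Y0.00
G1 X18.00 Y0.00
G1 X18.00 Y4.00
G1 X6.00 Y4.00
G1 X6.00 Y15.00
G1 X0.00 Y15.00
G1 X0.00 Y0.00
M2 ; end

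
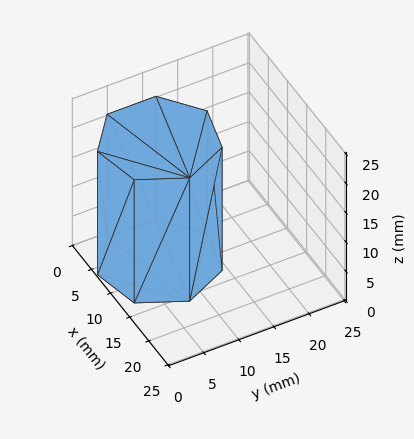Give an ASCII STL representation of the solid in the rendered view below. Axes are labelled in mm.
Reading the render: the shape is a regular 7-sided prism (a cylinder approximated with 7 flat sides), circumscribed radius ≈ 8 mm, height ≈ 21 mm (dimensions read to the nearest mm from the axis ticks). For the STL, each face is triangulated and given an outward normal.

solid part
  facet normal 0.0000 0.0000 -1.0000
    outer loop
      vertex 6.220 15.799 0.000
      vertex 12.988 14.255 0.000
      vertex 16.000 8.000 0.000
    endloop
  endfacet
  facet normal 0.0000 0.0000 -1.0000
    outer loop
      vertex 0.792 11.471 0.000
      vertex 6.220 15.799 0.000
      vertex 16.000 8.000 0.000
    endloop
  endfacet
  facet normal 0.0000 0.0000 -1.0000
    outer loop
      vertex 0.792 4.529 0.000
      vertex 0.792 11.471 0.000
      vertex 16.000 8.000 0.000
    endloop
  endfacet
  facet normal 0.0000 0.0000 -1.0000
    outer loop
      vertex 6.220 0.201 0.000
      vertex 0.792 4.529 0.000
      vertex 16.000 8.000 0.000
    endloop
  endfacet
  facet normal 0.0000 0.0000 -1.0000
    outer loop
      vertex 12.988 1.745 0.000
      vertex 6.220 0.201 0.000
      vertex 16.000 8.000 0.000
    endloop
  endfacet
  facet normal 0.0000 0.0000 1.0000
    outer loop
      vertex 16.000 8.000 21.000
      vertex 12.988 14.255 21.000
      vertex 6.220 15.799 21.000
    endloop
  endfacet
  facet normal 0.0000 0.0000 1.0000
    outer loop
      vertex 16.000 8.000 21.000
      vertex 6.220 15.799 21.000
      vertex 0.792 11.471 21.000
    endloop
  endfacet
  facet normal 0.0000 0.0000 1.0000
    outer loop
      vertex 16.000 8.000 21.000
      vertex 0.792 11.471 21.000
      vertex 0.792 4.529 21.000
    endloop
  endfacet
  facet normal 0.0000 0.0000 1.0000
    outer loop
      vertex 16.000 8.000 21.000
      vertex 0.792 4.529 21.000
      vertex 6.220 0.201 21.000
    endloop
  endfacet
  facet normal 0.0000 0.0000 1.0000
    outer loop
      vertex 16.000 8.000 21.000
      vertex 6.220 0.201 21.000
      vertex 12.988 1.745 21.000
    endloop
  endfacet
  facet normal 0.9010 0.4339 0.0000
    outer loop
      vertex 16.000 8.000 0.000
      vertex 12.988 14.255 0.000
      vertex 12.988 14.255 21.000
    endloop
  endfacet
  facet normal 0.9010 0.4339 0.0000
    outer loop
      vertex 16.000 8.000 0.000
      vertex 12.988 14.255 21.000
      vertex 16.000 8.000 21.000
    endloop
  endfacet
  facet normal 0.2224 0.9750 0.0000
    outer loop
      vertex 12.988 14.255 0.000
      vertex 6.220 15.799 0.000
      vertex 6.220 15.799 21.000
    endloop
  endfacet
  facet normal 0.2224 0.9750 0.0000
    outer loop
      vertex 12.988 14.255 0.000
      vertex 6.220 15.799 21.000
      vertex 12.988 14.255 21.000
    endloop
  endfacet
  facet normal -0.6234 0.7819 0.0000
    outer loop
      vertex 6.220 15.799 0.000
      vertex 0.792 11.471 0.000
      vertex 0.792 11.471 21.000
    endloop
  endfacet
  facet normal -0.6234 0.7819 0.0000
    outer loop
      vertex 6.220 15.799 0.000
      vertex 0.792 11.471 21.000
      vertex 6.220 15.799 21.000
    endloop
  endfacet
  facet normal -1.0000 0.0000 0.0000
    outer loop
      vertex 0.792 11.471 0.000
      vertex 0.792 4.529 0.000
      vertex 0.792 4.529 21.000
    endloop
  endfacet
  facet normal -1.0000 0.0000 0.0000
    outer loop
      vertex 0.792 11.471 0.000
      vertex 0.792 4.529 21.000
      vertex 0.792 11.471 21.000
    endloop
  endfacet
  facet normal -0.6234 -0.7819 0.0000
    outer loop
      vertex 0.792 4.529 0.000
      vertex 6.220 0.201 0.000
      vertex 6.220 0.201 21.000
    endloop
  endfacet
  facet normal -0.6234 -0.7819 0.0000
    outer loop
      vertex 0.792 4.529 0.000
      vertex 6.220 0.201 21.000
      vertex 0.792 4.529 21.000
    endloop
  endfacet
  facet normal 0.2224 -0.9750 0.0000
    outer loop
      vertex 6.220 0.201 0.000
      vertex 12.988 1.745 0.000
      vertex 12.988 1.745 21.000
    endloop
  endfacet
  facet normal 0.2224 -0.9750 0.0000
    outer loop
      vertex 6.220 0.201 0.000
      vertex 12.988 1.745 21.000
      vertex 6.220 0.201 21.000
    endloop
  endfacet
  facet normal 0.9010 -0.4339 0.0000
    outer loop
      vertex 12.988 1.745 0.000
      vertex 16.000 8.000 0.000
      vertex 16.000 8.000 21.000
    endloop
  endfacet
  facet normal 0.9010 -0.4339 0.0000
    outer loop
      vertex 12.988 1.745 0.000
      vertex 16.000 8.000 21.000
      vertex 12.988 1.745 21.000
    endloop
  endfacet
endsolid part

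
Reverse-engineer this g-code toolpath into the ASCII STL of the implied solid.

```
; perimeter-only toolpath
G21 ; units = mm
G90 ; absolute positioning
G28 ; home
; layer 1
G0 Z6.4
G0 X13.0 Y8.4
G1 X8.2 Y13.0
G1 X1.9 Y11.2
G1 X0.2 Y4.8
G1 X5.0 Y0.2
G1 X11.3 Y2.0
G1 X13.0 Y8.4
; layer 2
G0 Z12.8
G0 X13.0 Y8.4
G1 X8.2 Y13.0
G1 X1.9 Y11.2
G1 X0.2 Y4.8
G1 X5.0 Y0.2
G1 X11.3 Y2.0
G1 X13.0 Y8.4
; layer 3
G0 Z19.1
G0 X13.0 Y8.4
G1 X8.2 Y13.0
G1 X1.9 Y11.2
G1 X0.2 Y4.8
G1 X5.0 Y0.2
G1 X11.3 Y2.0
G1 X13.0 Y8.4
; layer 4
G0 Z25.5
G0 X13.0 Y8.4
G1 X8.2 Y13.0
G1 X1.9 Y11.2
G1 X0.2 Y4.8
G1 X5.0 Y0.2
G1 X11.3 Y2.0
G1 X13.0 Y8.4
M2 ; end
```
solid part
  facet normal 0.0000 0.0000 -1.0000
    outer loop
      vertex 1.9 11.2 0.0
      vertex 8.2 13.0 0.0
      vertex 13.0 8.4 0.0
    endloop
  endfacet
  facet normal 0.0000 0.0000 -1.0000
    outer loop
      vertex 0.2 4.8 0.0
      vertex 1.9 11.2 0.0
      vertex 13.0 8.4 0.0
    endloop
  endfacet
  facet normal 0.0000 0.0000 -1.0000
    outer loop
      vertex 5.0 0.2 0.0
      vertex 0.2 4.8 0.0
      vertex 13.0 8.4 0.0
    endloop
  endfacet
  facet normal 0.0000 0.0000 -1.0000
    outer loop
      vertex 11.3 2.0 0.0
      vertex 5.0 0.2 0.0
      vertex 13.0 8.4 0.0
    endloop
  endfacet
  facet normal 0.0000 0.0000 1.0000
    outer loop
      vertex 13.0 8.4 25.5
      vertex 8.2 13.0 25.5
      vertex 1.9 11.2 25.5
    endloop
  endfacet
  facet normal 0.0000 0.0000 1.0000
    outer loop
      vertex 13.0 8.4 25.5
      vertex 1.9 11.2 25.5
      vertex 0.2 4.8 25.5
    endloop
  endfacet
  facet normal 0.0000 0.0000 1.0000
    outer loop
      vertex 13.0 8.4 25.5
      vertex 0.2 4.8 25.5
      vertex 5.0 0.2 25.5
    endloop
  endfacet
  facet normal 0.0000 0.0000 1.0000
    outer loop
      vertex 13.0 8.4 25.5
      vertex 5.0 0.2 25.5
      vertex 11.3 2.0 25.5
    endloop
  endfacet
  facet normal 0.6919 0.7220 0.0000
    outer loop
      vertex 13.0 8.4 0.0
      vertex 8.2 13.0 0.0
      vertex 8.2 13.0 25.5
    endloop
  endfacet
  facet normal 0.6919 0.7220 0.0000
    outer loop
      vertex 13.0 8.4 0.0
      vertex 8.2 13.0 25.5
      vertex 13.0 8.4 25.5
    endloop
  endfacet
  facet normal -0.2747 0.9615 0.0000
    outer loop
      vertex 8.2 13.0 0.0
      vertex 1.9 11.2 0.0
      vertex 1.9 11.2 25.5
    endloop
  endfacet
  facet normal -0.2747 0.9615 0.0000
    outer loop
      vertex 8.2 13.0 0.0
      vertex 1.9 11.2 25.5
      vertex 8.2 13.0 25.5
    endloop
  endfacet
  facet normal -0.9665 0.2567 0.0000
    outer loop
      vertex 1.9 11.2 0.0
      vertex 0.2 4.8 0.0
      vertex 0.2 4.8 25.5
    endloop
  endfacet
  facet normal -0.9665 0.2567 0.0000
    outer loop
      vertex 1.9 11.2 0.0
      vertex 0.2 4.8 25.5
      vertex 1.9 11.2 25.5
    endloop
  endfacet
  facet normal -0.6919 -0.7220 0.0000
    outer loop
      vertex 0.2 4.8 0.0
      vertex 5.0 0.2 0.0
      vertex 5.0 0.2 25.5
    endloop
  endfacet
  facet normal -0.6919 -0.7220 0.0000
    outer loop
      vertex 0.2 4.8 0.0
      vertex 5.0 0.2 25.5
      vertex 0.2 4.8 25.5
    endloop
  endfacet
  facet normal 0.2747 -0.9615 0.0000
    outer loop
      vertex 5.0 0.2 0.0
      vertex 11.3 2.0 0.0
      vertex 11.3 2.0 25.5
    endloop
  endfacet
  facet normal 0.2747 -0.9615 0.0000
    outer loop
      vertex 5.0 0.2 0.0
      vertex 11.3 2.0 25.5
      vertex 5.0 0.2 25.5
    endloop
  endfacet
  facet normal 0.9665 -0.2567 0.0000
    outer loop
      vertex 11.3 2.0 0.0
      vertex 13.0 8.4 0.0
      vertex 13.0 8.4 25.5
    endloop
  endfacet
  facet normal 0.9665 -0.2567 0.0000
    outer loop
      vertex 11.3 2.0 0.0
      vertex 13.0 8.4 25.5
      vertex 11.3 2.0 25.5
    endloop
  endfacet
endsolid part

The G0 Z moves step by Δz≈6.4 mm. Every layer's G1 loop is the same polygon, so the solid is a straight extrusion of it from z=0 to z≈25.5. Closing with flat bottom and top caps and triangulating gives 20 facets — a regular 6-sided prism (a cylinder approximated with 6 flat sides), circumscribed radius ≈ 6.6 mm, height ≈ 25.5 mm.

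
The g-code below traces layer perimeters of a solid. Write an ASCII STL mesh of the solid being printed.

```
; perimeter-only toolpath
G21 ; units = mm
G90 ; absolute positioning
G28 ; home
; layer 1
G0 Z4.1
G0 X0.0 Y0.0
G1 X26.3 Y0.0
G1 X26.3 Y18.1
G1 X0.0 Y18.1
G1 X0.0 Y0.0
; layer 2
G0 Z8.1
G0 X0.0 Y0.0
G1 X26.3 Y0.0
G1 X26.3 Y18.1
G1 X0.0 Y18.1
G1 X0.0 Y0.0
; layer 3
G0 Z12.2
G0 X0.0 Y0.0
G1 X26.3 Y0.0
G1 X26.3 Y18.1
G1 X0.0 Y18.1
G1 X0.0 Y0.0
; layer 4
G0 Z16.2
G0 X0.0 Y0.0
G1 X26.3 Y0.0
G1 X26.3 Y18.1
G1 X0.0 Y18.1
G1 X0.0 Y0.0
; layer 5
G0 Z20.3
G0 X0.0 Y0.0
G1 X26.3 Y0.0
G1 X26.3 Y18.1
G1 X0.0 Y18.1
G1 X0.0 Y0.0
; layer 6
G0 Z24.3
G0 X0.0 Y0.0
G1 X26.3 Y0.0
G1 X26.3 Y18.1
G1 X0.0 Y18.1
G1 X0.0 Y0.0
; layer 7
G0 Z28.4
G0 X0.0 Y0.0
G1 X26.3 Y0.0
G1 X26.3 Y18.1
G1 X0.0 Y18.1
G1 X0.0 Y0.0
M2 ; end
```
solid part
  facet normal 0.0000 0.0000 -1.0000
    outer loop
      vertex 26.3 18.1 0.0
      vertex 26.3 0.0 0.0
      vertex 0.0 0.0 0.0
    endloop
  endfacet
  facet normal 0.0000 0.0000 -1.0000
    outer loop
      vertex 0.0 18.1 0.0
      vertex 26.3 18.1 0.0
      vertex 0.0 0.0 0.0
    endloop
  endfacet
  facet normal 0.0000 0.0000 1.0000
    outer loop
      vertex 0.0 0.0 28.4
      vertex 26.3 0.0 28.4
      vertex 26.3 18.1 28.4
    endloop
  endfacet
  facet normal 0.0000 0.0000 1.0000
    outer loop
      vertex 0.0 0.0 28.4
      vertex 26.3 18.1 28.4
      vertex 0.0 18.1 28.4
    endloop
  endfacet
  facet normal 0.0000 -1.0000 0.0000
    outer loop
      vertex 0.0 0.0 0.0
      vertex 26.3 0.0 0.0
      vertex 26.3 0.0 28.4
    endloop
  endfacet
  facet normal 0.0000 -1.0000 0.0000
    outer loop
      vertex 0.0 0.0 0.0
      vertex 26.3 0.0 28.4
      vertex 0.0 0.0 28.4
    endloop
  endfacet
  facet normal 0.0000 1.0000 0.0000
    outer loop
      vertex 26.3 18.1 28.4
      vertex 26.3 18.1 0.0
      vertex 0.0 18.1 0.0
    endloop
  endfacet
  facet normal 0.0000 1.0000 0.0000
    outer loop
      vertex 0.0 18.1 28.4
      vertex 26.3 18.1 28.4
      vertex 0.0 18.1 0.0
    endloop
  endfacet
  facet normal -1.0000 0.0000 0.0000
    outer loop
      vertex 0.0 18.1 28.4
      vertex 0.0 18.1 0.0
      vertex 0.0 0.0 0.0
    endloop
  endfacet
  facet normal -1.0000 0.0000 0.0000
    outer loop
      vertex 0.0 0.0 28.4
      vertex 0.0 18.1 28.4
      vertex 0.0 0.0 0.0
    endloop
  endfacet
  facet normal 1.0000 0.0000 0.0000
    outer loop
      vertex 26.3 0.0 0.0
      vertex 26.3 18.1 0.0
      vertex 26.3 18.1 28.4
    endloop
  endfacet
  facet normal 1.0000 0.0000 0.0000
    outer loop
      vertex 26.3 0.0 0.0
      vertex 26.3 18.1 28.4
      vertex 26.3 0.0 28.4
    endloop
  endfacet
endsolid part

The G0 Z moves step by Δz≈4.1 mm. Every layer's G1 loop is the same polygon, so the solid is a straight extrusion of it from z=0 to z≈28.4. Closing with flat bottom and top caps and triangulating gives 12 facets — a rectangular box, roughly 26.3 × 18.1 mm footprint and 28.4 mm tall.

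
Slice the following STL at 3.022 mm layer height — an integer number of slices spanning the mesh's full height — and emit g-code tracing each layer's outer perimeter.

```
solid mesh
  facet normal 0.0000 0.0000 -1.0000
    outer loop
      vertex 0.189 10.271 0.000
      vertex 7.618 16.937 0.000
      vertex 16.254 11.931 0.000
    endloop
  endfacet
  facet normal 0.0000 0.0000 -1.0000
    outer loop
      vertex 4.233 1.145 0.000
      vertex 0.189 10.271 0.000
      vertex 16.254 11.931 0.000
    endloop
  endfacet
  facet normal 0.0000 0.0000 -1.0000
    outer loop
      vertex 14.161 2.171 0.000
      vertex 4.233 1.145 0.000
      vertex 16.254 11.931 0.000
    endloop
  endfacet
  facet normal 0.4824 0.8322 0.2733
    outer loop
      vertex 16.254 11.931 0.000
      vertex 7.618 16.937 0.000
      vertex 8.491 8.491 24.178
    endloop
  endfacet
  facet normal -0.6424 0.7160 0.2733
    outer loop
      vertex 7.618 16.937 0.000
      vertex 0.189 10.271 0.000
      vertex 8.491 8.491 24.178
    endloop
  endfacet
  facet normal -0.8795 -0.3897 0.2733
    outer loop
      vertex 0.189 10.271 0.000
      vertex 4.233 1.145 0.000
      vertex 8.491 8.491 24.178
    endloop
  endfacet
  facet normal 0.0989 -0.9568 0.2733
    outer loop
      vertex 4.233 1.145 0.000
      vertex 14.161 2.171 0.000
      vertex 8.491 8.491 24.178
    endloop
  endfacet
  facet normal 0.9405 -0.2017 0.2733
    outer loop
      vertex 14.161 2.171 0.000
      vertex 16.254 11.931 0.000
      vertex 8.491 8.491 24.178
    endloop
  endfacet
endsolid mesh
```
; perimeter-only toolpath
G21 ; units = mm
G90 ; absolute positioning
G28 ; home
; layer 1
G0 Z3.022
G0 X15.284 Y11.501
G1 X7.727 Y15.881
G1 X1.227 Y10.049
G1 X4.765 Y2.063
G1 X13.452 Y2.961
G1 X15.284 Y11.501
; layer 2
G0 Z6.045
G0 X14.313 Y11.071
G1 X7.836 Y14.826
G1 X2.264 Y9.826
G1 X5.297 Y2.982
G1 X12.743 Y3.751
G1 X14.313 Y11.071
; layer 3
G0 Z9.067
G0 X13.343 Y10.641
G1 X7.945 Y13.770
G1 X3.302 Y9.604
G1 X5.830 Y3.900
G1 X12.035 Y4.541
G1 X13.343 Y10.641
; layer 4
G0 Z12.089
G0 X12.373 Y10.211
G1 X8.055 Y12.714
G1 X4.340 Y9.381
G1 X6.362 Y4.818
G1 X11.326 Y5.331
G1 X12.373 Y10.211
; layer 5
G0 Z15.111
G0 X11.402 Y9.781
G1 X8.164 Y11.658
G1 X5.378 Y9.159
G1 X6.894 Y5.736
G1 X10.617 Y6.121
G1 X11.402 Y9.781
; layer 6
G0 Z18.134
G0 X10.432 Y9.351
G1 X8.273 Y10.602
G1 X6.415 Y8.936
G1 X7.426 Y6.654
G1 X9.909 Y6.911
G1 X10.432 Y9.351
; layer 7
G0 Z21.156
G0 X9.461 Y8.921
G1 X8.382 Y9.547
G1 X7.453 Y8.713
G1 X7.959 Y7.573
G1 X9.200 Y7.701
G1 X9.461 Y8.921
M2 ; end

The solid is a regular 5-sided pyramid, base circumscribed radius ≈ 8.49 mm, apex at z ≈ 24.2 mm. Slicing at Δz = 3.022 mm — 8 equal slices spanning the solid's height, so layer i sits at z = i·h/8 — gives 7 non-empty perimeters. Each is a 5-segment closed polygon; G0 lifts to the layer z and rapids to the start vertex, then G1 traces the edges. The cross-section shrinks linearly with z (the slice at the apex is degenerate and omitted).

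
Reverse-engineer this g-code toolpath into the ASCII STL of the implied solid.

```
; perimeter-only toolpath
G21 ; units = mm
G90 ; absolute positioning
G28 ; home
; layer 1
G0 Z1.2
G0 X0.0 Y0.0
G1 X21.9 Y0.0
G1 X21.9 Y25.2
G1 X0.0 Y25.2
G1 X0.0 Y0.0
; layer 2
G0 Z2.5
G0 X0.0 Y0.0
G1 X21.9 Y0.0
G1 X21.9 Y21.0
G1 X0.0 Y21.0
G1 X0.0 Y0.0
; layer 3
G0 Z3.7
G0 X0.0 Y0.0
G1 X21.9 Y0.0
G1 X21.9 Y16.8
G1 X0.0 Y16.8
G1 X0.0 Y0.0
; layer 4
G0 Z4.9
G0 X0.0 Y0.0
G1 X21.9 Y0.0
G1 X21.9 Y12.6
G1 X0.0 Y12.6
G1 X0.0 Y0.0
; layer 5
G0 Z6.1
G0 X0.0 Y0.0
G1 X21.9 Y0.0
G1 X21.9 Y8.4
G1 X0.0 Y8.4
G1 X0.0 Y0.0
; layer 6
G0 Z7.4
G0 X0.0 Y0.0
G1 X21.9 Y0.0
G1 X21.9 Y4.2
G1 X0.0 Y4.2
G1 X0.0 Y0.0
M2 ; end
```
solid part
  facet normal 0.0000 0.0000 -1.0000
    outer loop
      vertex 21.9 29.4 0.0
      vertex 21.9 0.0 0.0
      vertex 0.0 0.0 0.0
    endloop
  endfacet
  facet normal 0.0000 0.0000 -1.0000
    outer loop
      vertex 0.0 29.4 0.0
      vertex 21.9 29.4 0.0
      vertex 0.0 0.0 0.0
    endloop
  endfacet
  facet normal 0.0000 -1.0000 0.0000
    outer loop
      vertex 0.0 0.0 0.0
      vertex 21.9 0.0 0.0
      vertex 21.9 0.0 8.6
    endloop
  endfacet
  facet normal 0.0000 -1.0000 0.0000
    outer loop
      vertex 0.0 0.0 0.0
      vertex 21.9 0.0 8.6
      vertex 0.0 0.0 8.6
    endloop
  endfacet
  facet normal 0.0000 0.2808 0.9598
    outer loop
      vertex 0.0 0.0 8.6
      vertex 21.9 0.0 8.6
      vertex 21.9 29.4 0.0
    endloop
  endfacet
  facet normal 0.0000 0.2808 0.9598
    outer loop
      vertex 0.0 0.0 8.6
      vertex 21.9 29.4 0.0
      vertex 0.0 29.4 0.0
    endloop
  endfacet
  facet normal -1.0000 0.0000 0.0000
    outer loop
      vertex 0.0 0.0 8.6
      vertex 0.0 29.4 0.0
      vertex 0.0 0.0 0.0
    endloop
  endfacet
  facet normal 1.0000 0.0000 0.0000
    outer loop
      vertex 21.9 0.0 0.0
      vertex 21.9 29.4 0.0
      vertex 21.9 0.0 8.6
    endloop
  endfacet
endsolid part

The G0 Z moves step by Δz≈1.2 mm. The G1 loops shrink linearly with z, so the solid tapers from its base footprint up to z≈8.6. Closing with a flat bottom cap and the tapered top and triangulating gives 8 facets — a wedge (ramp): 21.9 × 29.4 mm base, rising to 8.6 mm along the y=0 edge and sloping linearly to z=0 at y=29.4.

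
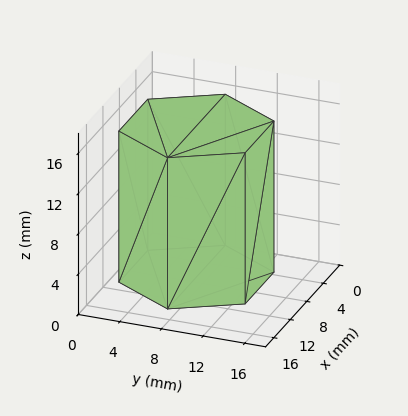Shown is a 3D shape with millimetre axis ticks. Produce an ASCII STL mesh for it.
Reading the render: the shape is a regular 6-sided prism (a cylinder approximated with 6 flat sides), circumscribed radius ≈ 7 mm, height ≈ 15 mm (dimensions read to the nearest mm from the axis ticks). For the STL, each face is triangulated and given an outward normal.

solid part
  facet normal 0.0000 0.0000 -1.0000
    outer loop
      vertex 3.50 13.06 0.00
      vertex 10.50 13.06 0.00
      vertex 14.00 7.00 0.00
    endloop
  endfacet
  facet normal 0.0000 0.0000 -1.0000
    outer loop
      vertex 0.00 7.00 0.00
      vertex 3.50 13.06 0.00
      vertex 14.00 7.00 0.00
    endloop
  endfacet
  facet normal 0.0000 0.0000 -1.0000
    outer loop
      vertex 3.50 0.94 0.00
      vertex 0.00 7.00 0.00
      vertex 14.00 7.00 0.00
    endloop
  endfacet
  facet normal 0.0000 0.0000 -1.0000
    outer loop
      vertex 10.50 0.94 0.00
      vertex 3.50 0.94 0.00
      vertex 14.00 7.00 0.00
    endloop
  endfacet
  facet normal 0.0000 0.0000 1.0000
    outer loop
      vertex 14.00 7.00 15.00
      vertex 10.50 13.06 15.00
      vertex 3.50 13.06 15.00
    endloop
  endfacet
  facet normal 0.0000 0.0000 1.0000
    outer loop
      vertex 14.00 7.00 15.00
      vertex 3.50 13.06 15.00
      vertex 0.00 7.00 15.00
    endloop
  endfacet
  facet normal 0.0000 0.0000 1.0000
    outer loop
      vertex 14.00 7.00 15.00
      vertex 0.00 7.00 15.00
      vertex 3.50 0.94 15.00
    endloop
  endfacet
  facet normal 0.0000 0.0000 1.0000
    outer loop
      vertex 14.00 7.00 15.00
      vertex 3.50 0.94 15.00
      vertex 10.50 0.94 15.00
    endloop
  endfacet
  facet normal 0.8659 0.5001 0.0000
    outer loop
      vertex 14.00 7.00 0.00
      vertex 10.50 13.06 0.00
      vertex 10.50 13.06 15.00
    endloop
  endfacet
  facet normal 0.8659 0.5001 0.0000
    outer loop
      vertex 14.00 7.00 0.00
      vertex 10.50 13.06 15.00
      vertex 14.00 7.00 15.00
    endloop
  endfacet
  facet normal 0.0000 1.0000 0.0000
    outer loop
      vertex 10.50 13.06 0.00
      vertex 3.50 13.06 0.00
      vertex 3.50 13.06 15.00
    endloop
  endfacet
  facet normal 0.0000 1.0000 0.0000
    outer loop
      vertex 10.50 13.06 0.00
      vertex 3.50 13.06 15.00
      vertex 10.50 13.06 15.00
    endloop
  endfacet
  facet normal -0.8659 0.5001 0.0000
    outer loop
      vertex 3.50 13.06 0.00
      vertex 0.00 7.00 0.00
      vertex 0.00 7.00 15.00
    endloop
  endfacet
  facet normal -0.8659 0.5001 0.0000
    outer loop
      vertex 3.50 13.06 0.00
      vertex 0.00 7.00 15.00
      vertex 3.50 13.06 15.00
    endloop
  endfacet
  facet normal -0.8659 -0.5001 0.0000
    outer loop
      vertex 0.00 7.00 0.00
      vertex 3.50 0.94 0.00
      vertex 3.50 0.94 15.00
    endloop
  endfacet
  facet normal -0.8659 -0.5001 0.0000
    outer loop
      vertex 0.00 7.00 0.00
      vertex 3.50 0.94 15.00
      vertex 0.00 7.00 15.00
    endloop
  endfacet
  facet normal 0.0000 -1.0000 0.0000
    outer loop
      vertex 3.50 0.94 0.00
      vertex 10.50 0.94 0.00
      vertex 10.50 0.94 15.00
    endloop
  endfacet
  facet normal 0.0000 -1.0000 0.0000
    outer loop
      vertex 3.50 0.94 0.00
      vertex 10.50 0.94 15.00
      vertex 3.50 0.94 15.00
    endloop
  endfacet
  facet normal 0.8659 -0.5001 0.0000
    outer loop
      vertex 10.50 0.94 0.00
      vertex 14.00 7.00 0.00
      vertex 14.00 7.00 15.00
    endloop
  endfacet
  facet normal 0.8659 -0.5001 0.0000
    outer loop
      vertex 10.50 0.94 0.00
      vertex 14.00 7.00 15.00
      vertex 10.50 0.94 15.00
    endloop
  endfacet
endsolid part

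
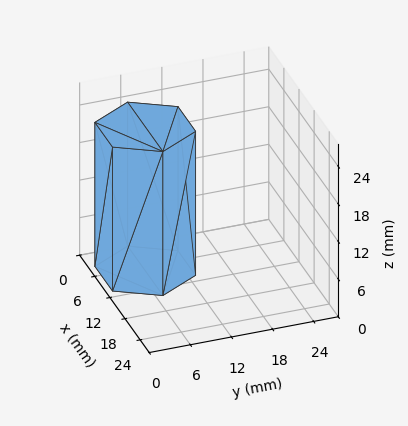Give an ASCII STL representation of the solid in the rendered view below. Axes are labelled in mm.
Reading the render: the shape is a regular 6-sided prism (a cylinder approximated with 6 flat sides), circumscribed radius ≈ 7 mm, height ≈ 23 mm (dimensions read to the nearest mm from the axis ticks). For the STL, each face is triangulated and given an outward normal.

solid part
  facet normal 0.0000 0.0000 -1.0000
    outer loop
      vertex 3.500 13.062 0.000
      vertex 10.500 13.062 0.000
      vertex 14.000 7.000 0.000
    endloop
  endfacet
  facet normal 0.0000 0.0000 -1.0000
    outer loop
      vertex 0.000 7.000 0.000
      vertex 3.500 13.062 0.000
      vertex 14.000 7.000 0.000
    endloop
  endfacet
  facet normal 0.0000 0.0000 -1.0000
    outer loop
      vertex 3.500 0.938 0.000
      vertex 0.000 7.000 0.000
      vertex 14.000 7.000 0.000
    endloop
  endfacet
  facet normal 0.0000 0.0000 -1.0000
    outer loop
      vertex 10.500 0.938 0.000
      vertex 3.500 0.938 0.000
      vertex 14.000 7.000 0.000
    endloop
  endfacet
  facet normal 0.0000 0.0000 1.0000
    outer loop
      vertex 14.000 7.000 23.000
      vertex 10.500 13.062 23.000
      vertex 3.500 13.062 23.000
    endloop
  endfacet
  facet normal 0.0000 0.0000 1.0000
    outer loop
      vertex 14.000 7.000 23.000
      vertex 3.500 13.062 23.000
      vertex 0.000 7.000 23.000
    endloop
  endfacet
  facet normal 0.0000 0.0000 1.0000
    outer loop
      vertex 14.000 7.000 23.000
      vertex 0.000 7.000 23.000
      vertex 3.500 0.938 23.000
    endloop
  endfacet
  facet normal 0.0000 0.0000 1.0000
    outer loop
      vertex 14.000 7.000 23.000
      vertex 3.500 0.938 23.000
      vertex 10.500 0.938 23.000
    endloop
  endfacet
  facet normal 0.8660 0.5000 0.0000
    outer loop
      vertex 14.000 7.000 0.000
      vertex 10.500 13.062 0.000
      vertex 10.500 13.062 23.000
    endloop
  endfacet
  facet normal 0.8660 0.5000 0.0000
    outer loop
      vertex 14.000 7.000 0.000
      vertex 10.500 13.062 23.000
      vertex 14.000 7.000 23.000
    endloop
  endfacet
  facet normal 0.0000 1.0000 0.0000
    outer loop
      vertex 10.500 13.062 0.000
      vertex 3.500 13.062 0.000
      vertex 3.500 13.062 23.000
    endloop
  endfacet
  facet normal 0.0000 1.0000 0.0000
    outer loop
      vertex 10.500 13.062 0.000
      vertex 3.500 13.062 23.000
      vertex 10.500 13.062 23.000
    endloop
  endfacet
  facet normal -0.8660 0.5000 0.0000
    outer loop
      vertex 3.500 13.062 0.000
      vertex 0.000 7.000 0.000
      vertex 0.000 7.000 23.000
    endloop
  endfacet
  facet normal -0.8660 0.5000 0.0000
    outer loop
      vertex 3.500 13.062 0.000
      vertex 0.000 7.000 23.000
      vertex 3.500 13.062 23.000
    endloop
  endfacet
  facet normal -0.8660 -0.5000 0.0000
    outer loop
      vertex 0.000 7.000 0.000
      vertex 3.500 0.938 0.000
      vertex 3.500 0.938 23.000
    endloop
  endfacet
  facet normal -0.8660 -0.5000 0.0000
    outer loop
      vertex 0.000 7.000 0.000
      vertex 3.500 0.938 23.000
      vertex 0.000 7.000 23.000
    endloop
  endfacet
  facet normal 0.0000 -1.0000 0.0000
    outer loop
      vertex 3.500 0.938 0.000
      vertex 10.500 0.938 0.000
      vertex 10.500 0.938 23.000
    endloop
  endfacet
  facet normal 0.0000 -1.0000 0.0000
    outer loop
      vertex 3.500 0.938 0.000
      vertex 10.500 0.938 23.000
      vertex 3.500 0.938 23.000
    endloop
  endfacet
  facet normal 0.8660 -0.5000 0.0000
    outer loop
      vertex 10.500 0.938 0.000
      vertex 14.000 7.000 0.000
      vertex 14.000 7.000 23.000
    endloop
  endfacet
  facet normal 0.8660 -0.5000 0.0000
    outer loop
      vertex 10.500 0.938 0.000
      vertex 14.000 7.000 23.000
      vertex 10.500 0.938 23.000
    endloop
  endfacet
endsolid part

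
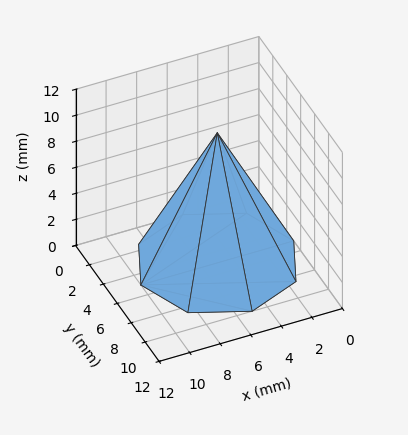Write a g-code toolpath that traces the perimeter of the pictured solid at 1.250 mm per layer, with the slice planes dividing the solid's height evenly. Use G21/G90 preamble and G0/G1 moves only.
Reading the render: the shape is a regular 8-sided pyramid, base circumscribed radius ≈ 5 mm, apex at z ≈ 10 mm (dimensions read to the nearest mm from the axis ticks). For the g-code, the solid's height is divided into equal slices at the stated Δz and each level perimeter traced with G1 moves after a G0 lift.

; perimeter-only toolpath
G21 ; units = mm
G90 ; absolute positioning
G28 ; home
; layer 1
G0 Z1.250
G0 X9.375 Y5.000
G1 X8.094 Y8.094
G1 X5.000 Y9.375
G1 X1.906 Y8.094
G1 X0.625 Y5.000
G1 X1.906 Y1.906
G1 X5.000 Y0.625
G1 X8.094 Y1.906
G1 X9.375 Y5.000
; layer 2
G0 Z2.500
G0 X8.750 Y5.000
G1 X7.652 Y7.652
G1 X5.000 Y8.750
G1 X2.348 Y7.652
G1 X1.250 Y5.000
G1 X2.348 Y2.348
G1 X5.000 Y1.250
G1 X7.652 Y2.348
G1 X8.750 Y5.000
; layer 3
G0 Z3.750
G0 X8.125 Y5.000
G1 X7.210 Y7.210
G1 X5.000 Y8.125
G1 X2.790 Y7.210
G1 X1.875 Y5.000
G1 X2.790 Y2.790
G1 X5.000 Y1.875
G1 X7.210 Y2.790
G1 X8.125 Y5.000
; layer 4
G0 Z5.000
G0 X7.500 Y5.000
G1 X6.768 Y6.768
G1 X5.000 Y7.500
G1 X3.232 Y6.768
G1 X2.500 Y5.000
G1 X3.232 Y3.232
G1 X5.000 Y2.500
G1 X6.768 Y3.232
G1 X7.500 Y5.000
; layer 5
G0 Z6.250
G0 X6.875 Y5.000
G1 X6.326 Y6.326
G1 X5.000 Y6.875
G1 X3.674 Y6.326
G1 X3.125 Y5.000
G1 X3.674 Y3.674
G1 X5.000 Y3.125
G1 X6.326 Y3.674
G1 X6.875 Y5.000
; layer 6
G0 Z7.500
G0 X6.250 Y5.000
G1 X5.884 Y5.884
G1 X5.000 Y6.250
G1 X4.116 Y5.884
G1 X3.750 Y5.000
G1 X4.116 Y4.116
G1 X5.000 Y3.750
G1 X5.884 Y4.116
G1 X6.250 Y5.000
; layer 7
G0 Z8.750
G0 X5.625 Y5.000
G1 X5.442 Y5.442
G1 X5.000 Y5.625
G1 X4.558 Y5.442
G1 X4.375 Y5.000
G1 X4.558 Y4.558
G1 X5.000 Y4.375
G1 X5.442 Y4.558
G1 X5.625 Y5.000
M2 ; end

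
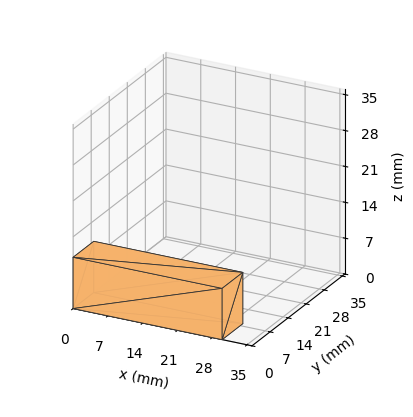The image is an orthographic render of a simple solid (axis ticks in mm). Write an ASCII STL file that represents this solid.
Reading the render: the shape is a rectangular box, roughly 30 × 8 mm footprint and 10 mm tall (dimensions read to the nearest mm from the axis ticks). For the STL, each face is triangulated and given an outward normal.

solid part
  facet normal 0.0000 0.0000 -1.0000
    outer loop
      vertex 30.00 8.00 0.00
      vertex 30.00 0.00 0.00
      vertex 0.00 0.00 0.00
    endloop
  endfacet
  facet normal 0.0000 0.0000 -1.0000
    outer loop
      vertex 0.00 8.00 0.00
      vertex 30.00 8.00 0.00
      vertex 0.00 0.00 0.00
    endloop
  endfacet
  facet normal 0.0000 0.0000 1.0000
    outer loop
      vertex 0.00 0.00 10.00
      vertex 30.00 0.00 10.00
      vertex 30.00 8.00 10.00
    endloop
  endfacet
  facet normal 0.0000 0.0000 1.0000
    outer loop
      vertex 0.00 0.00 10.00
      vertex 30.00 8.00 10.00
      vertex 0.00 8.00 10.00
    endloop
  endfacet
  facet normal 0.0000 -1.0000 0.0000
    outer loop
      vertex 0.00 0.00 0.00
      vertex 30.00 0.00 0.00
      vertex 30.00 0.00 10.00
    endloop
  endfacet
  facet normal 0.0000 -1.0000 0.0000
    outer loop
      vertex 0.00 0.00 0.00
      vertex 30.00 0.00 10.00
      vertex 0.00 0.00 10.00
    endloop
  endfacet
  facet normal 0.0000 1.0000 0.0000
    outer loop
      vertex 30.00 8.00 10.00
      vertex 30.00 8.00 0.00
      vertex 0.00 8.00 0.00
    endloop
  endfacet
  facet normal 0.0000 1.0000 0.0000
    outer loop
      vertex 0.00 8.00 10.00
      vertex 30.00 8.00 10.00
      vertex 0.00 8.00 0.00
    endloop
  endfacet
  facet normal -1.0000 0.0000 0.0000
    outer loop
      vertex 0.00 8.00 10.00
      vertex 0.00 8.00 0.00
      vertex 0.00 0.00 0.00
    endloop
  endfacet
  facet normal -1.0000 0.0000 0.0000
    outer loop
      vertex 0.00 0.00 10.00
      vertex 0.00 8.00 10.00
      vertex 0.00 0.00 0.00
    endloop
  endfacet
  facet normal 1.0000 0.0000 0.0000
    outer loop
      vertex 30.00 0.00 0.00
      vertex 30.00 8.00 0.00
      vertex 30.00 8.00 10.00
    endloop
  endfacet
  facet normal 1.0000 0.0000 0.0000
    outer loop
      vertex 30.00 0.00 0.00
      vertex 30.00 8.00 10.00
      vertex 30.00 0.00 10.00
    endloop
  endfacet
endsolid part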